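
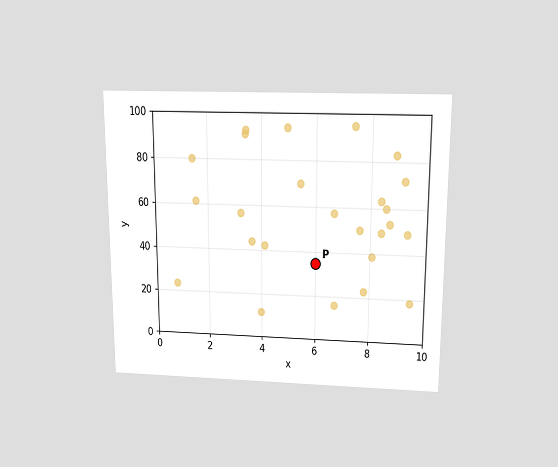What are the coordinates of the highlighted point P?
The chart is viewed slightly from above. Following the gridlines from P to each axis, P sits at (6, 35).

(6, 35)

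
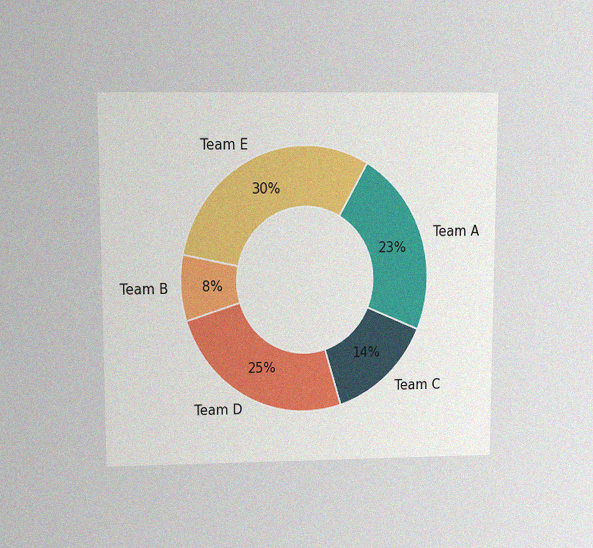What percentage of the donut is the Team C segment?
The chart is viewed slightly from above, with some photo noise. The Team C segment takes up 14% of the ring.

14%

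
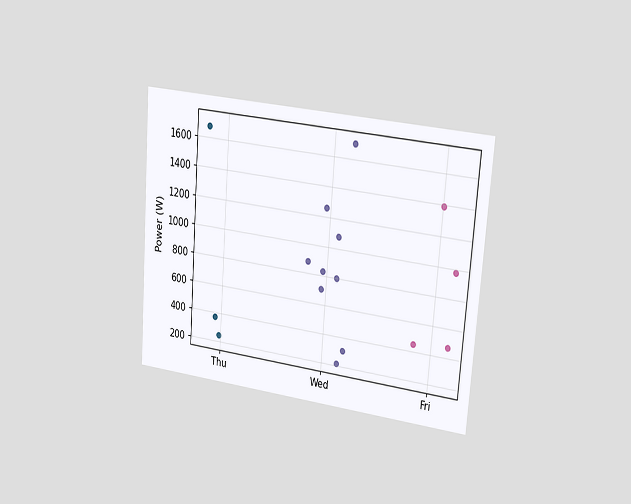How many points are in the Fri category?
The chart is tilted about 4° clockwise and viewed slightly from the right. Counting the markers in the Fri column gives 4.

4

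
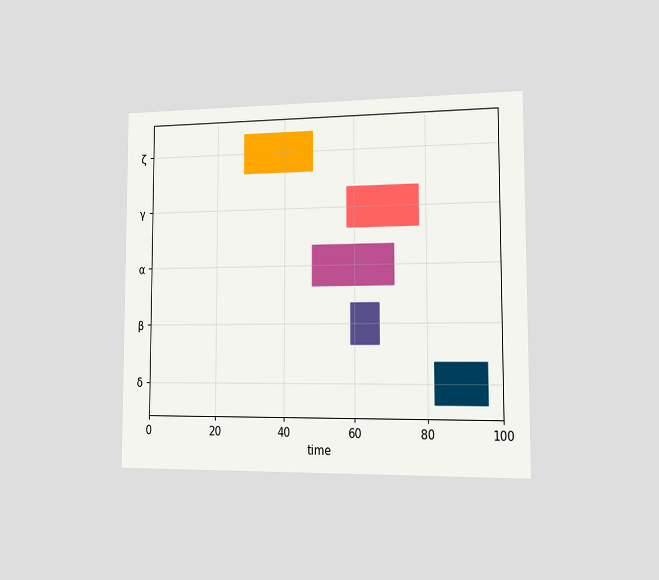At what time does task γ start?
58

The chart is viewed slightly from the right. The γ bar begins at t=58.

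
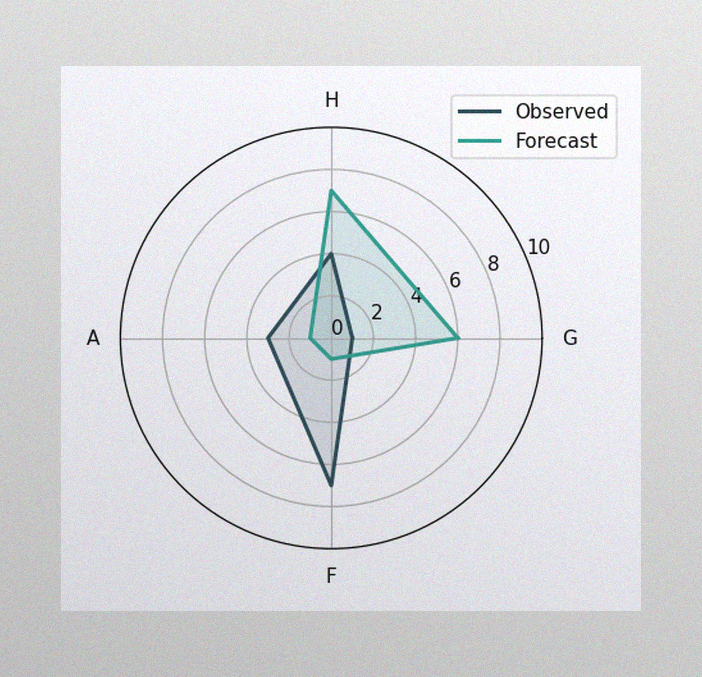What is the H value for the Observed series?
4

The image has some photo noise and uneven lighting. On the H axis, Observed reaches 4.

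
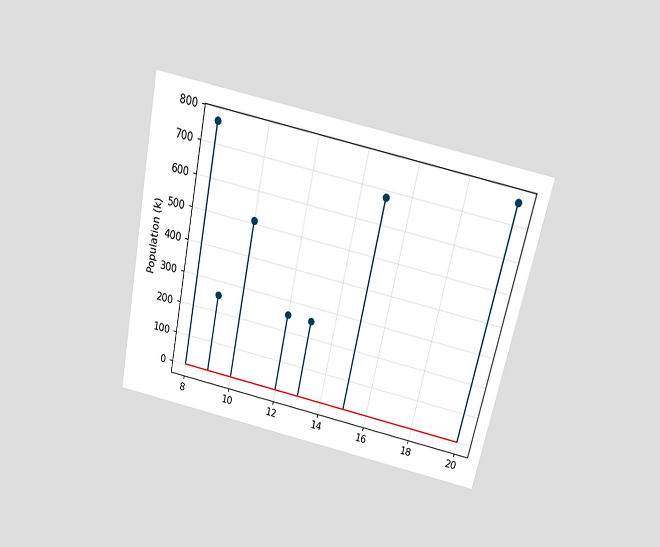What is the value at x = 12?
255k

The chart is tilted about 12° clockwise and viewed slightly from above. The stem at x=12 reaches 255k.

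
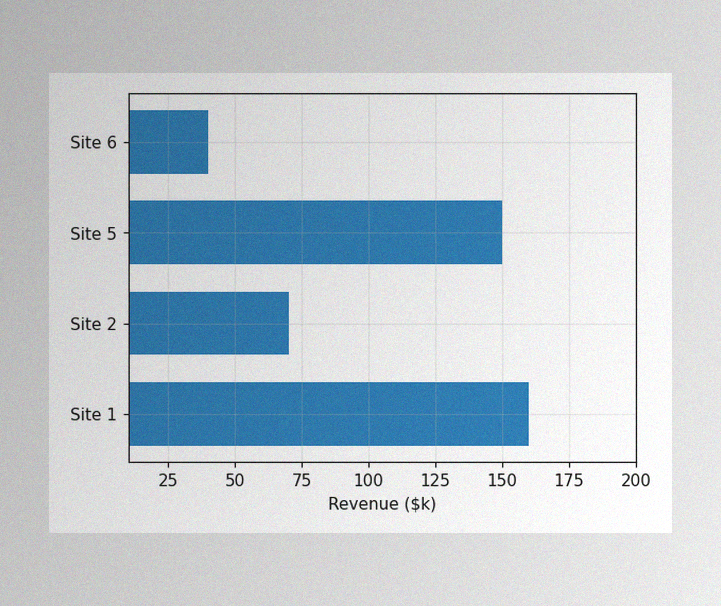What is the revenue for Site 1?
The image has some photo noise and uneven lighting. Reading along the chart's x-axis, the Site 1 bar reaches $160k.

$160k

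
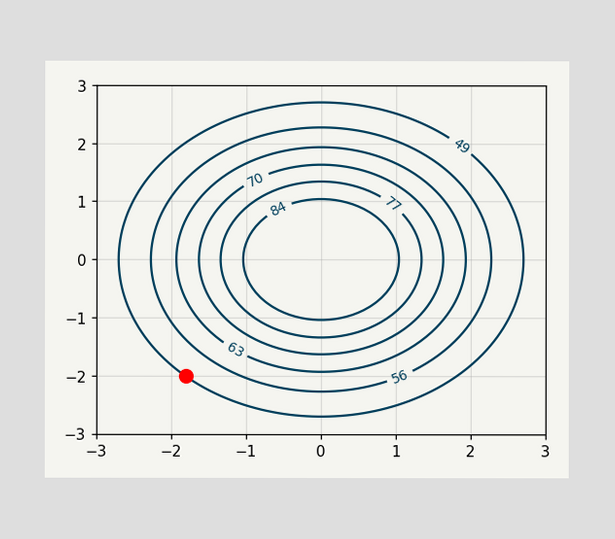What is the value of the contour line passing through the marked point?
The marked point sits on the contour labelled 49.

49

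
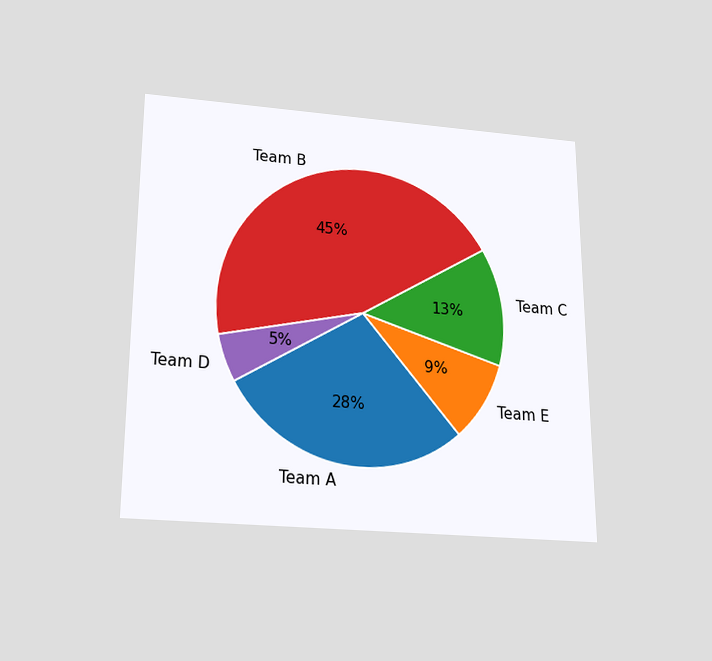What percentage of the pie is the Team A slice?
The chart is viewed slightly from below. The Team A slice takes up 28% of the pie.

28%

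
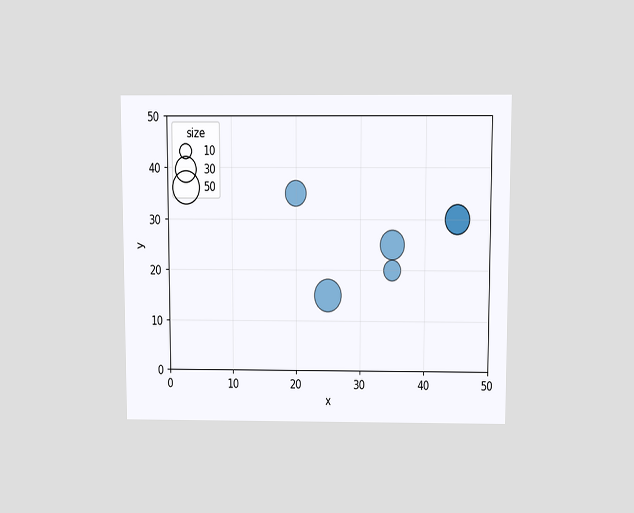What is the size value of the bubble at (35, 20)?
The chart is viewed slightly from above. Matching the bubble at (35, 20) against the size legend gives 20.

20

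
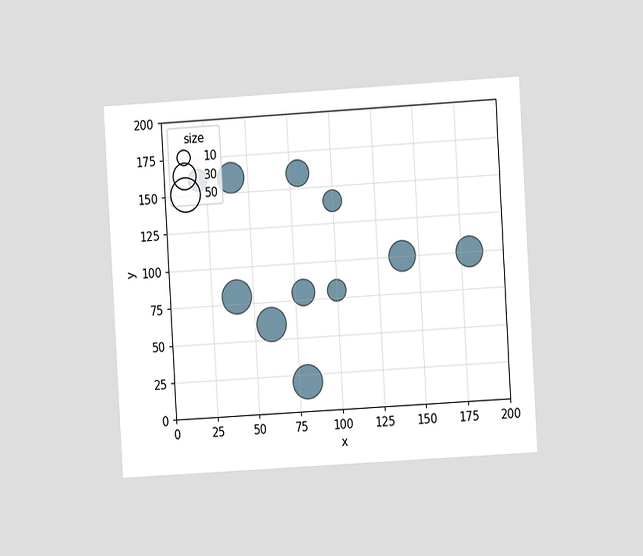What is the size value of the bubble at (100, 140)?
The chart is tilted about 3° counter-clockwise and viewed at a slight angle. Matching the bubble at (100, 140) against the size legend gives 20.

20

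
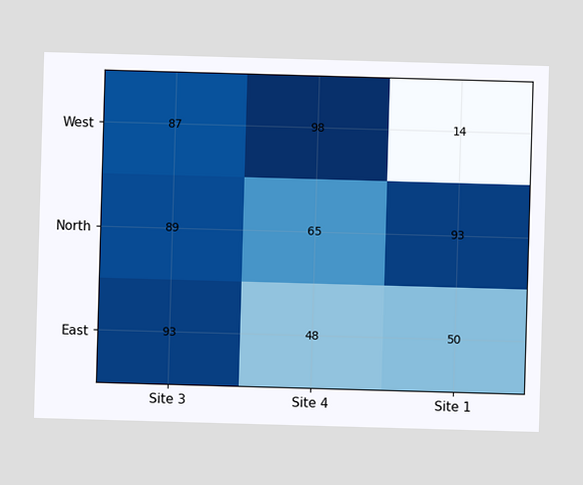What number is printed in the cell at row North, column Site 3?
89

The (North, Site 3) cell reads 89.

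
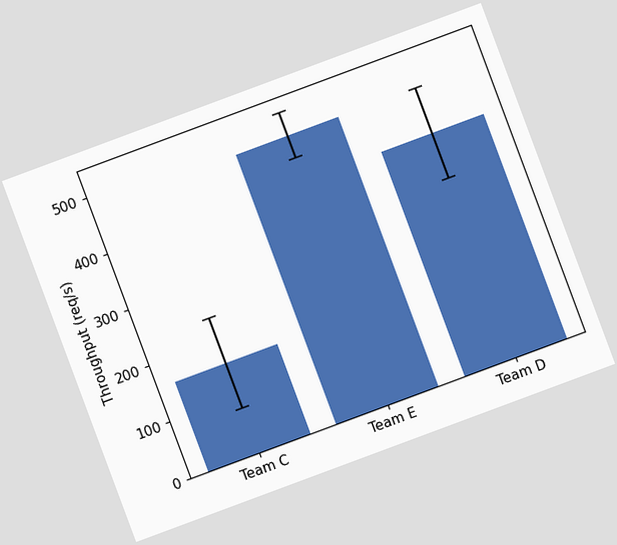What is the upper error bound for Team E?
The chart is tilted about 20° counter-clockwise. The Team E bar's upper whisker reaches 520req/s.

520req/s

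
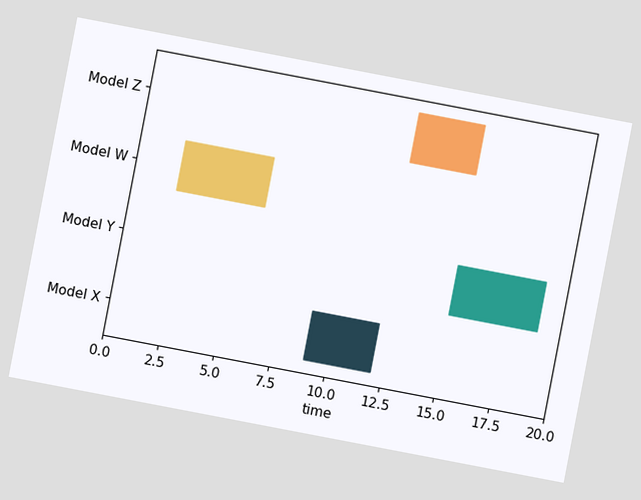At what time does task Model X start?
The chart is tilted about 11° clockwise. The Model X bar begins at t=9.

9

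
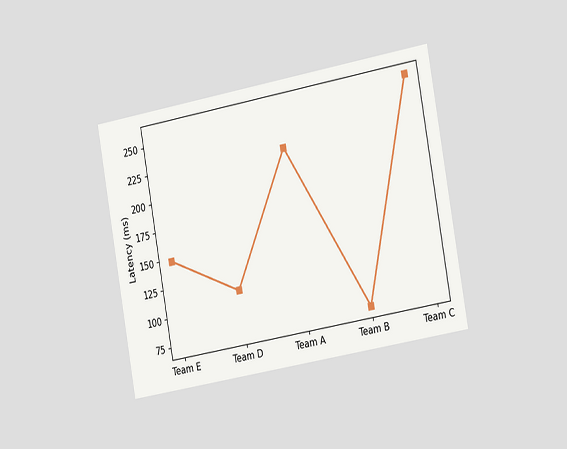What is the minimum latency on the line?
The chart is tilted about 10° counter-clockwise and viewed slightly from the right. The lowest point is at Team B, and reading across to the y-axis gives 74ms.

74ms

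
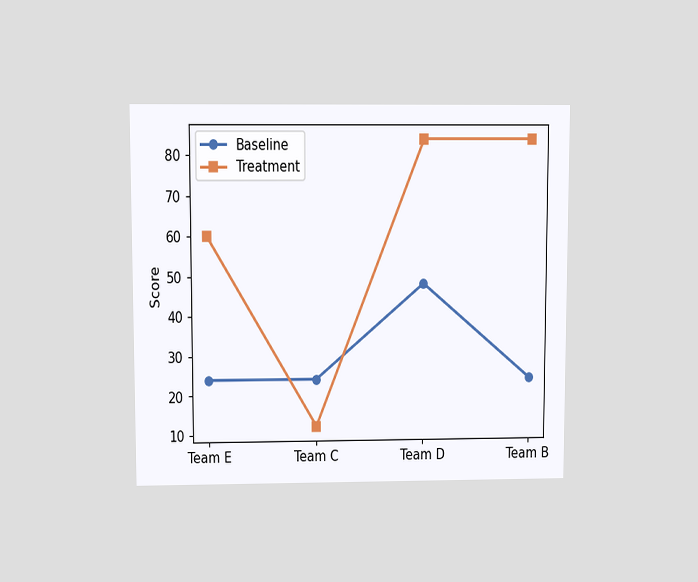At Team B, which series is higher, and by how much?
Treatment, by 60

The chart is viewed slightly from above. At Team B, Treatment sits above the other line by 60.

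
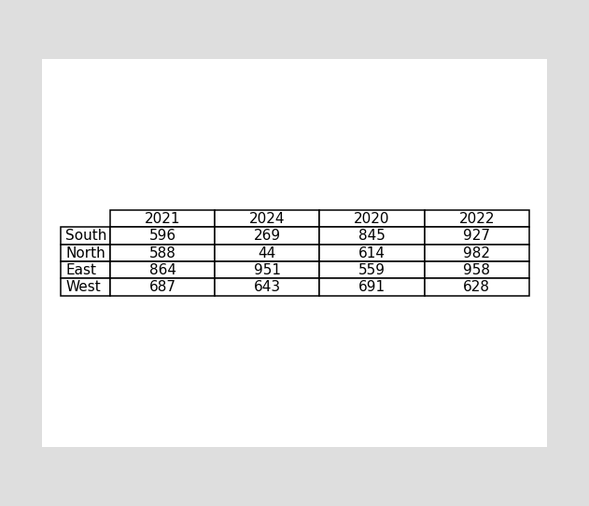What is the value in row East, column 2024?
951

The (East, 2024) cell reads 951.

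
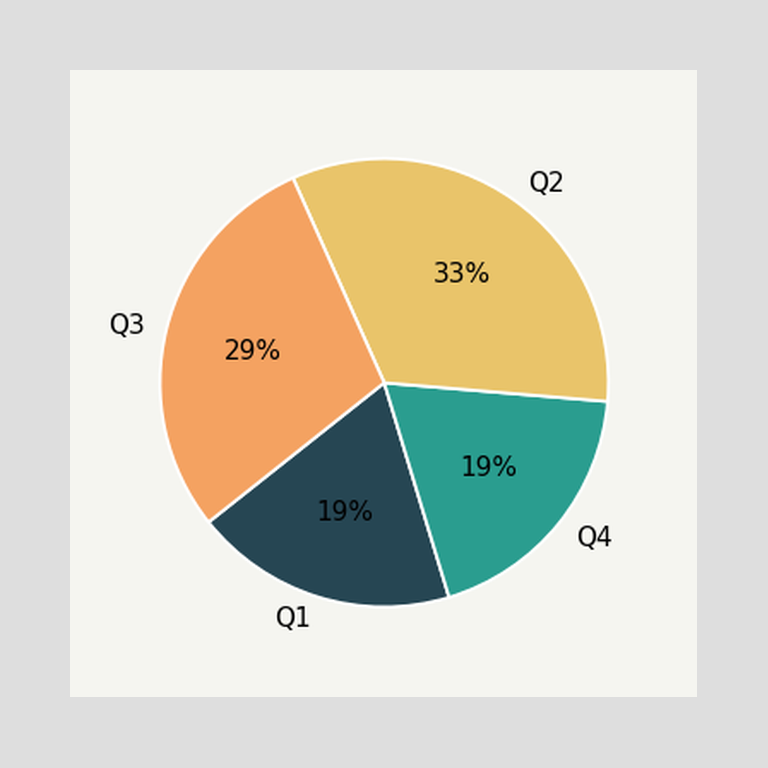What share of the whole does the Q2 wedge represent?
The Q2 slice takes up 33% of the pie.

33%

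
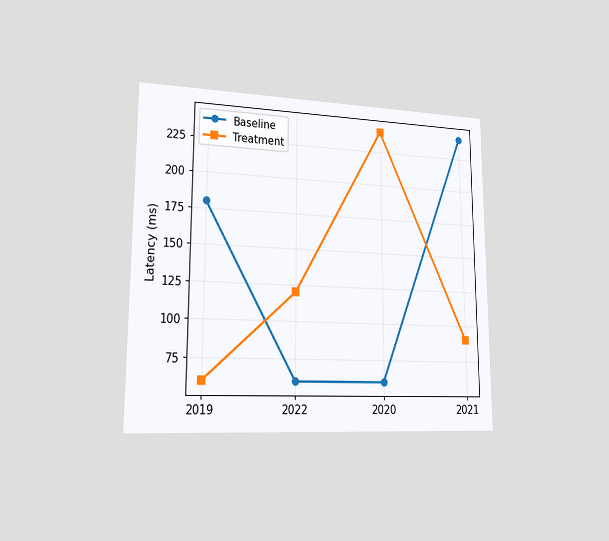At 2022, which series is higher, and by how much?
Treatment, by 60ms

The chart is viewed slightly from the left. At 2022, Treatment sits above the other line by 60ms.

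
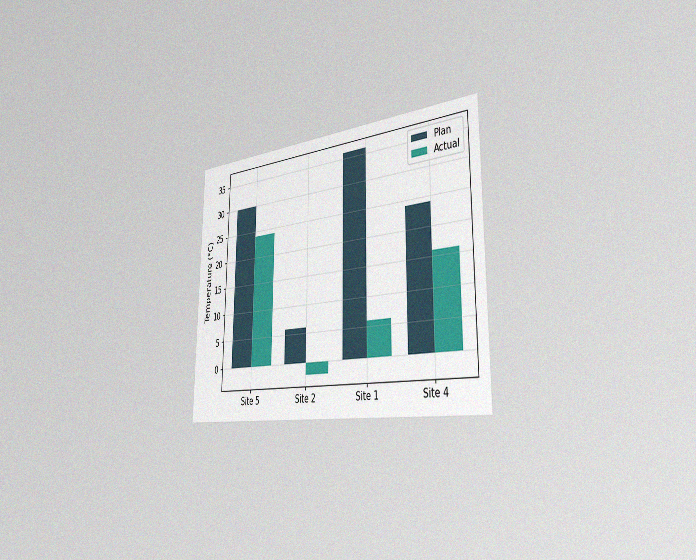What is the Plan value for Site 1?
36°C

The chart is viewed slightly from the right, with some photo noise. The Plan bar at Site 1 reaches 36°C on the y-axis.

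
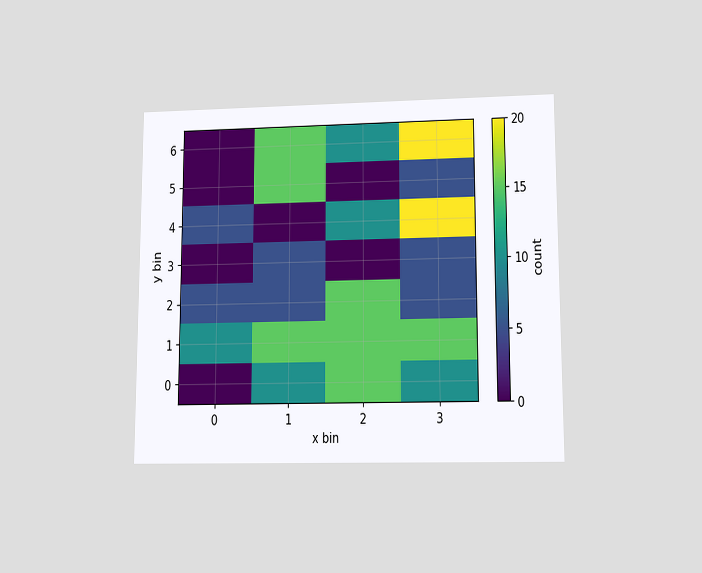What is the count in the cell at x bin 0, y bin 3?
The chart is viewed at a slight angle. Matching the cell (0, 3) against the colorbar gives 0.

0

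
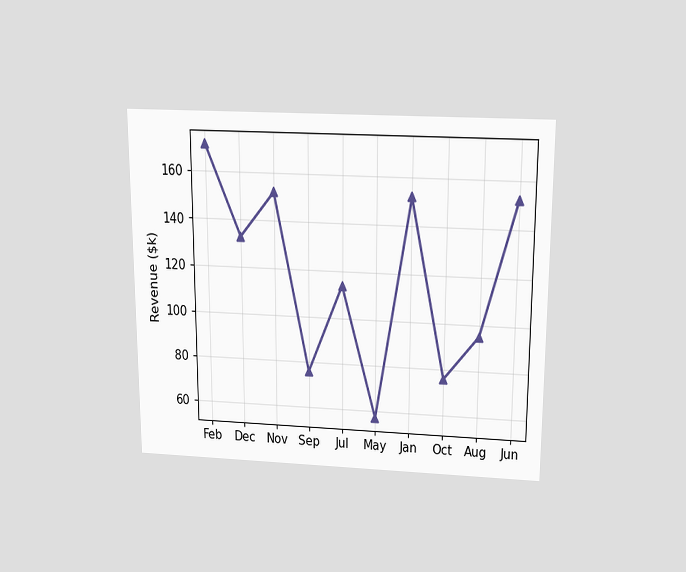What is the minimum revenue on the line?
The chart is viewed slightly from above. The lowest point is at May, and reading across to the y-axis gives $57k.

$57k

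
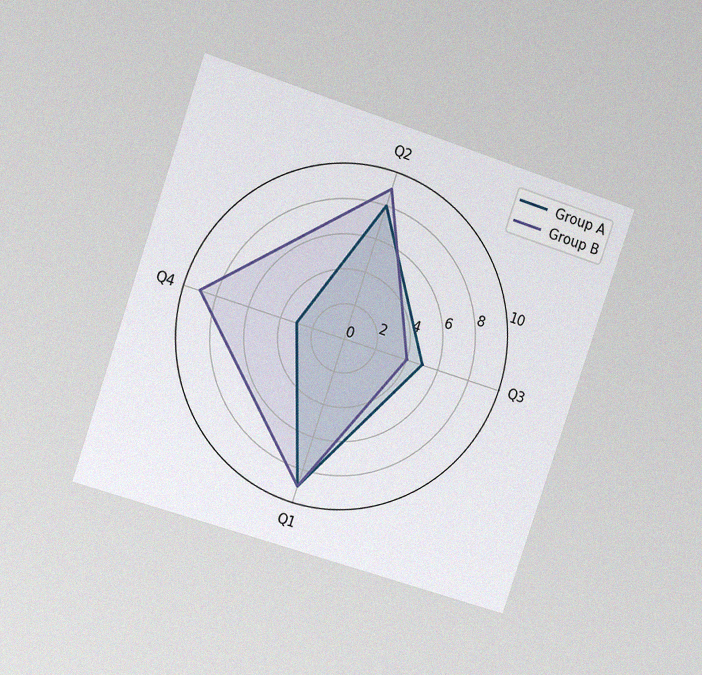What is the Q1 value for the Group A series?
9

The chart is tilted about 18° clockwise and viewed slightly from the left, with some photo noise. On the Q1 axis, Group A reaches 9.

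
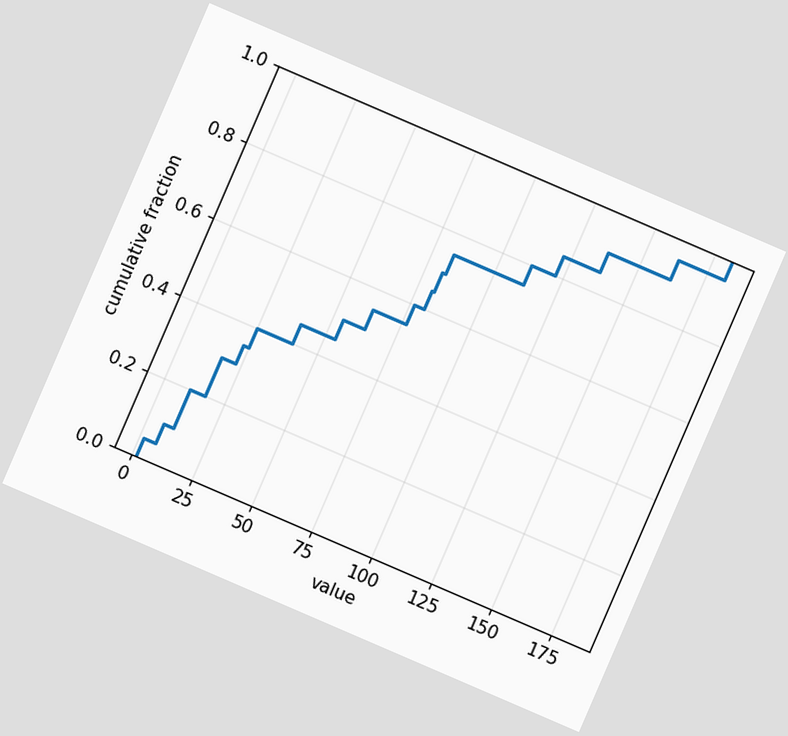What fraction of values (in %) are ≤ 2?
The chart is tilted about 23° clockwise. At x=2 the ECDF step is at 5%.

5%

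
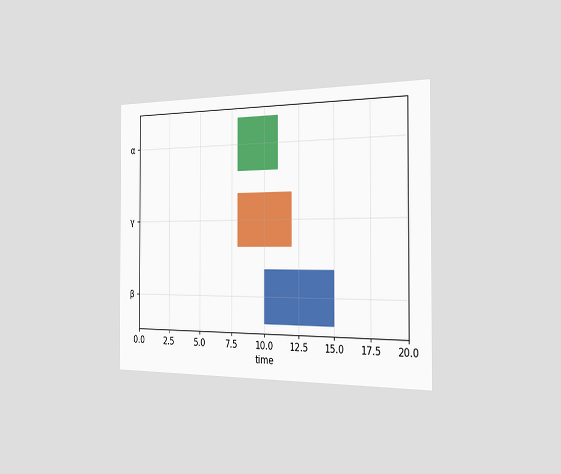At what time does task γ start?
8

The chart is viewed slightly from the right. The γ bar begins at t=8.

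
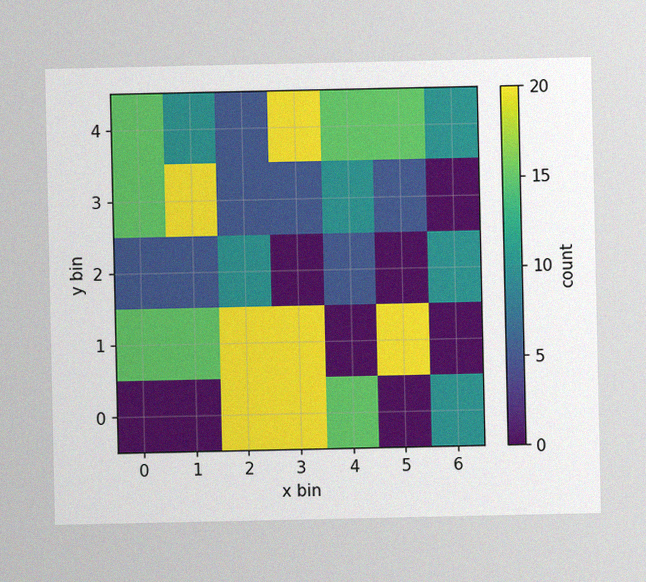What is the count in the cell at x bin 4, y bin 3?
10

The image has some photo noise and uneven lighting. Matching the cell (4, 3) against the colorbar gives 10.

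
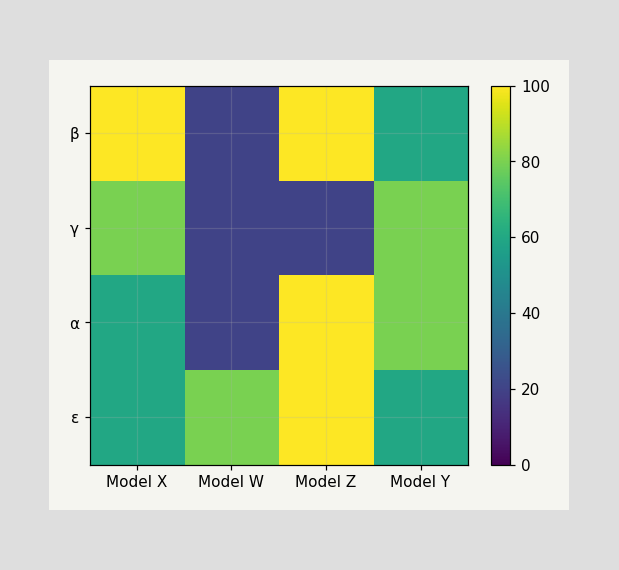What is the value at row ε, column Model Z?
100

Matching cell (ε, Model Z) against the colorbar gives 100.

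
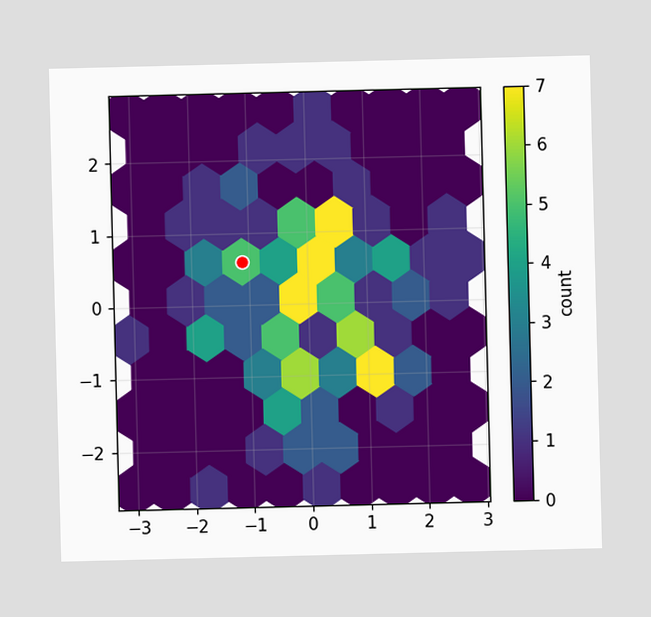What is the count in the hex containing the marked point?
The marked hex reads 5 on the colorbar.

5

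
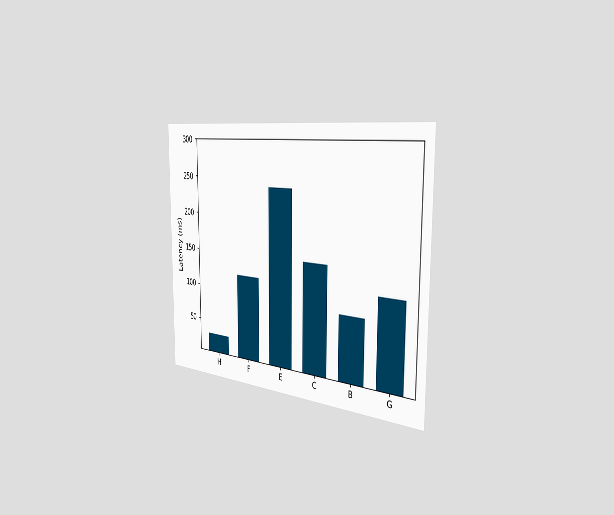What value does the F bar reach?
120ms

The chart is viewed slightly from the right. Reading along the chart's y-axis, the F bar reaches 120ms.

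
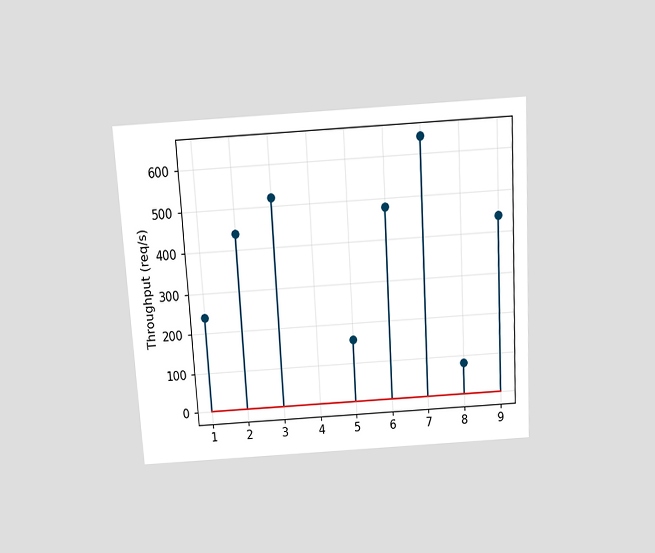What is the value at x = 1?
240req/s

The chart is tilted about 3° counter-clockwise and viewed slightly from above. The stem at x=1 reaches 240req/s.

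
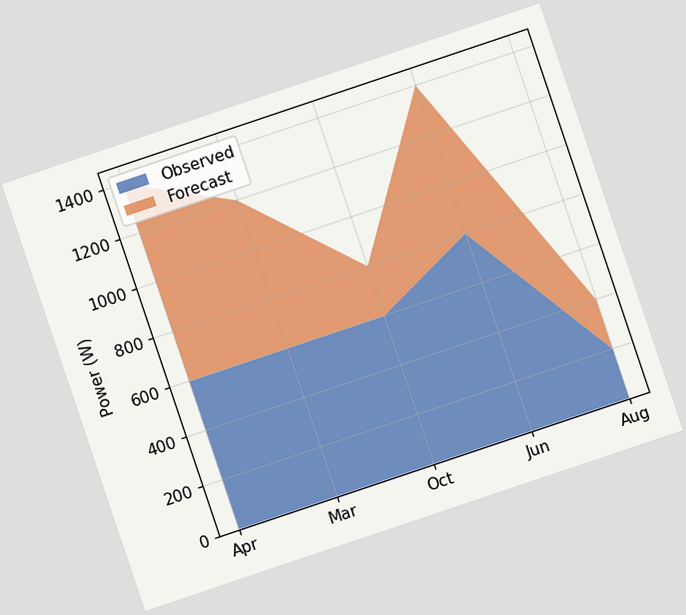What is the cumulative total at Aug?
The chart is tilted about 19° counter-clockwise. The stacked total at Aug reaches 400W.

400W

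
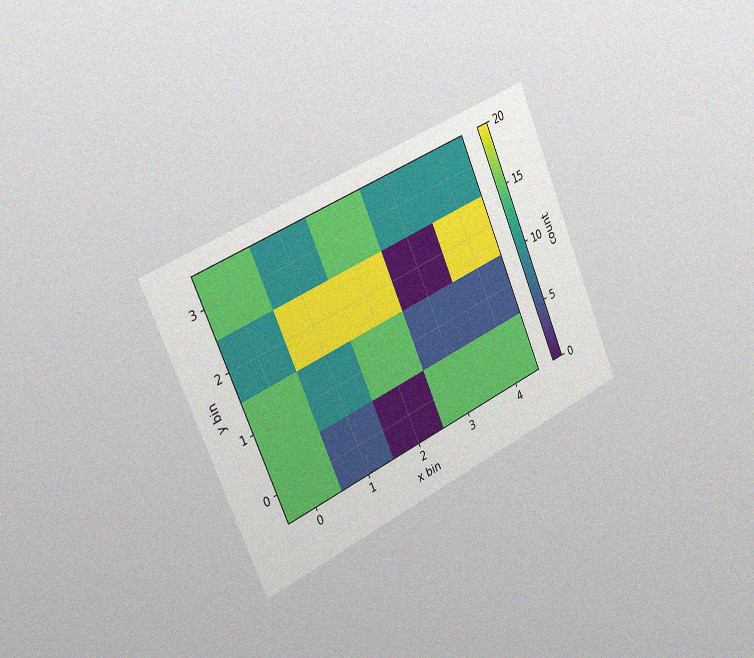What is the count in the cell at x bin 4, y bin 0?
The chart is tilted about 24° counter-clockwise and viewed slightly from the left, with some photo noise. Matching the cell (4, 0) against the colorbar gives 15.

15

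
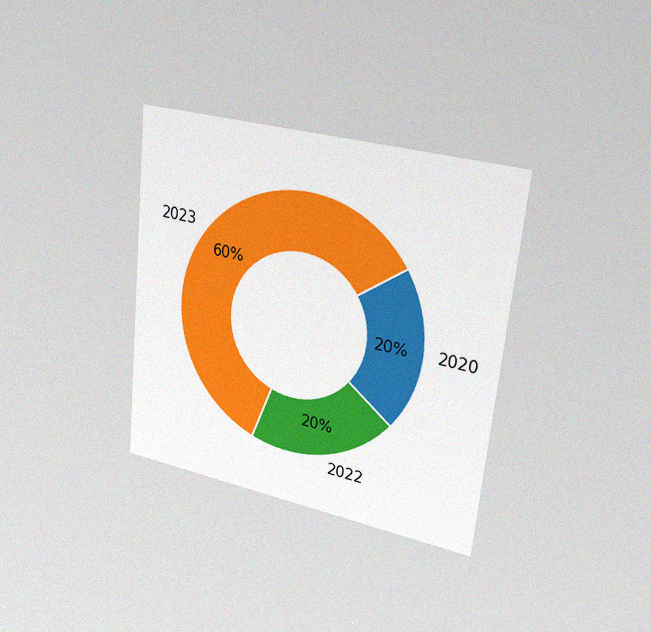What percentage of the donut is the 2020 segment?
The chart is tilted about 6° clockwise and viewed slightly from the right, with some photo noise. The 2020 segment takes up 20% of the ring.

20%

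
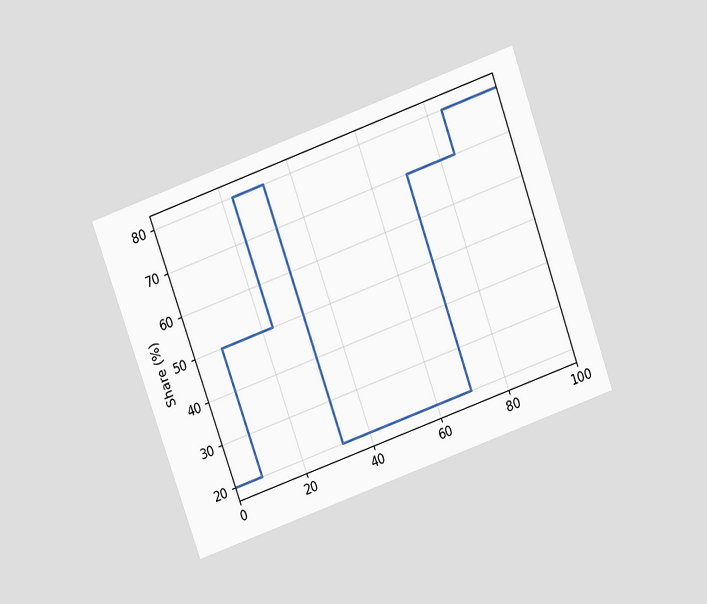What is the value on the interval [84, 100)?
80%

The chart is tilted about 20° counter-clockwise and viewed slightly from above. On [84, 100) the step sits at 80%.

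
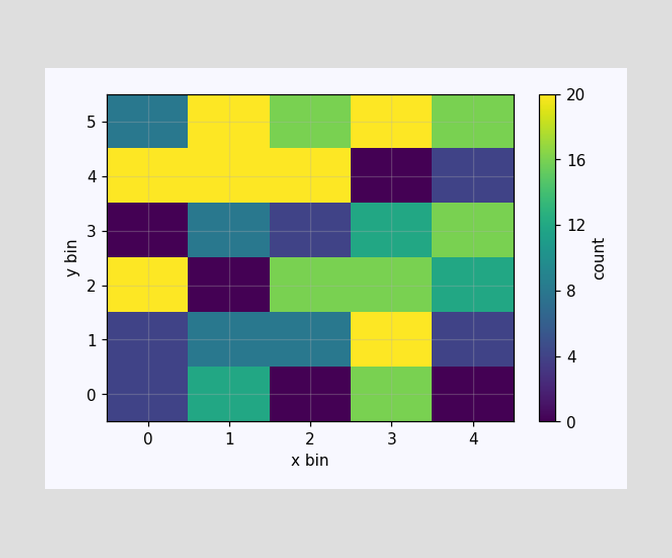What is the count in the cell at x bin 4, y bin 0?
Matching the cell (4, 0) against the colorbar gives 0.

0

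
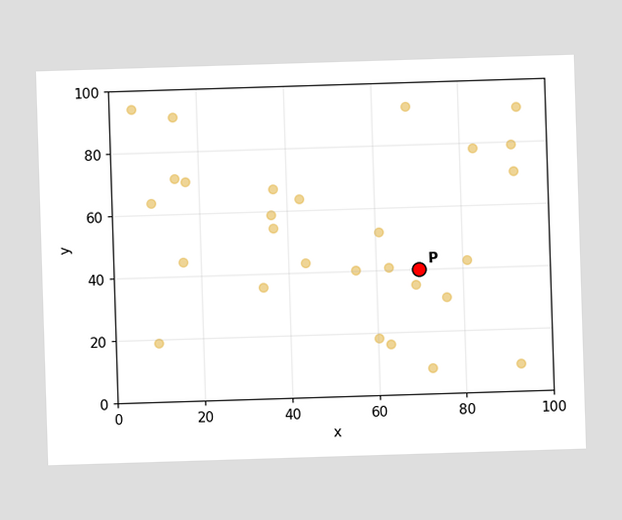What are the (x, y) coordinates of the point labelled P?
(70, 40)

Following the gridlines from P to each axis, P sits at (70, 40).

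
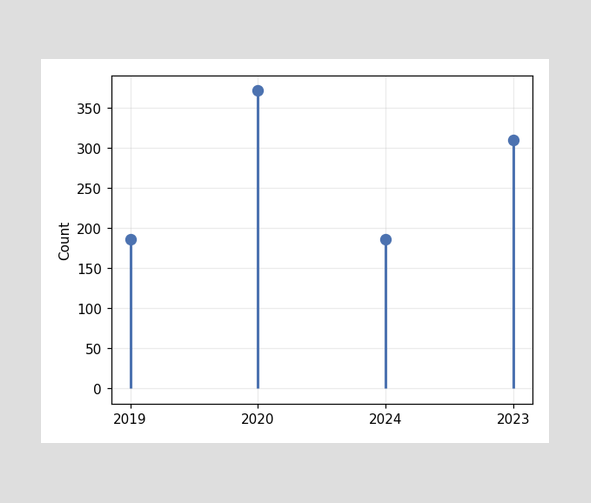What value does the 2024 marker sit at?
186

The 2024 marker sits at 186.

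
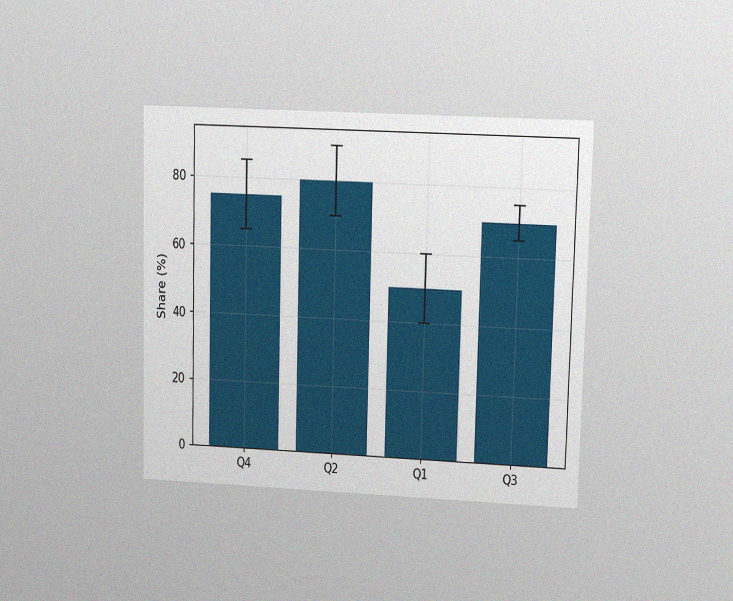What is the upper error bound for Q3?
The chart is viewed at a slight angle, with some photo noise. The Q3 bar's upper whisker reaches 75%.

75%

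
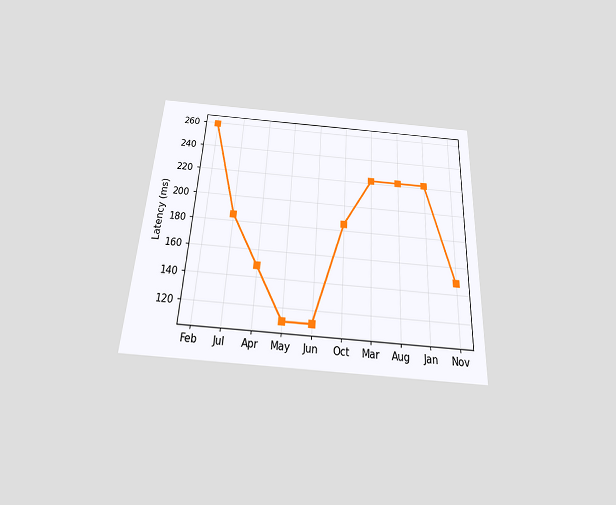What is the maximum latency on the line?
259ms

The chart is tilted about 3° clockwise and viewed slightly from below. The highest point is at Feb, and reading across to the y-axis gives 259ms.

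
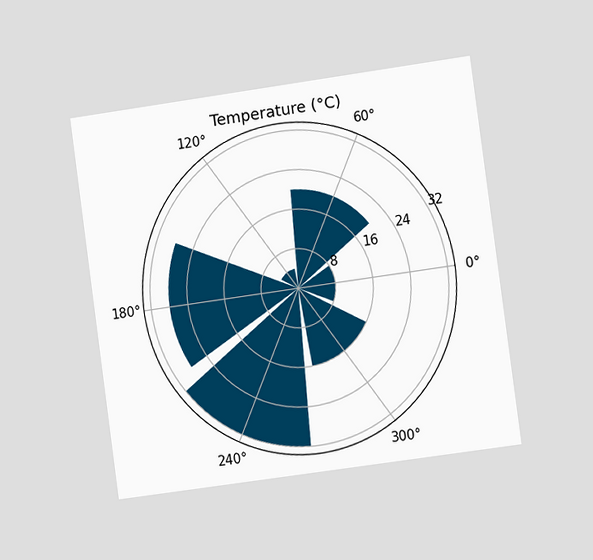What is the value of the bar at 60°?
20°C

The chart is tilted about 8° counter-clockwise and viewed at a slight angle. The bar at 60° reaches 20°C on the radial axis.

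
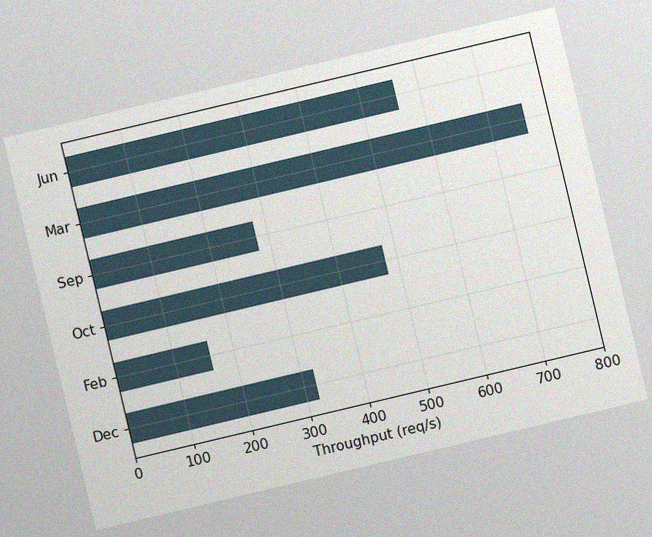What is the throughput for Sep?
280req/s

The chart is tilted about 13° counter-clockwise, with some photo noise. Reading along the chart's x-axis, the Sep bar reaches 280req/s.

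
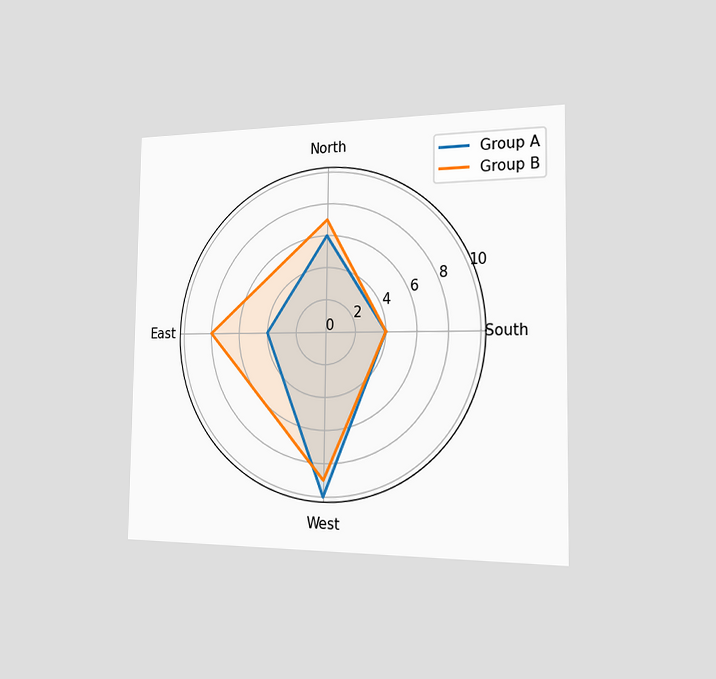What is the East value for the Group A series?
4

The chart is viewed slightly from the right. On the East axis, Group A reaches 4.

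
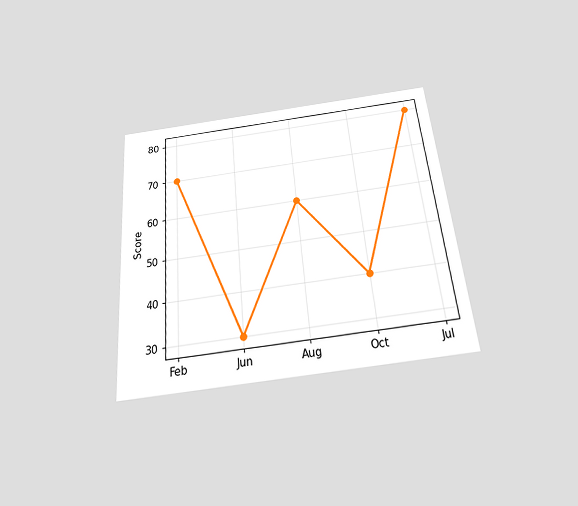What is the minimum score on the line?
30

The chart is tilted about 5° counter-clockwise and viewed slightly from below. The lowest point is at Jun, and reading across to the y-axis gives 30.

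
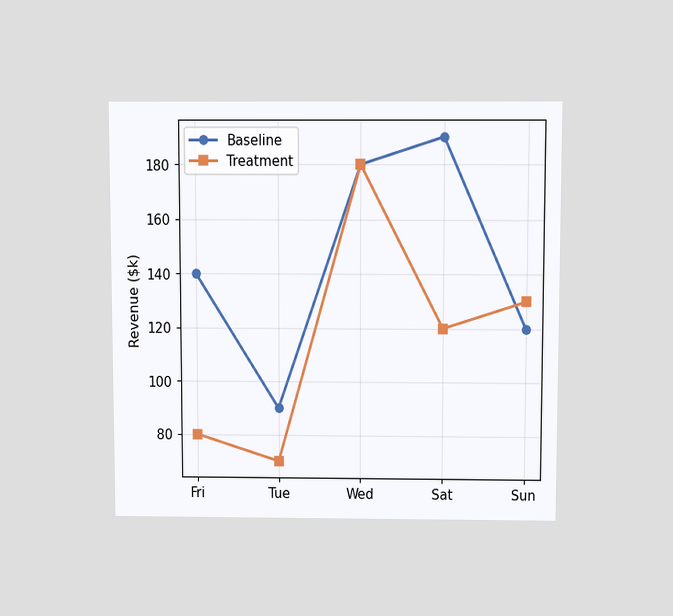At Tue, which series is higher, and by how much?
Baseline, by $20k

The chart is viewed slightly from above. At Tue, Baseline sits above the other line by $20k.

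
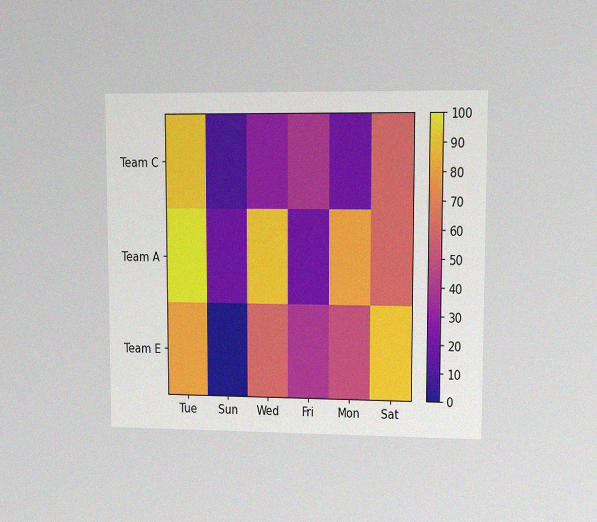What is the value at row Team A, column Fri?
20

The chart is viewed at a slight angle, with some photo noise. Matching cell (Team A, Fri) against the colorbar gives 20.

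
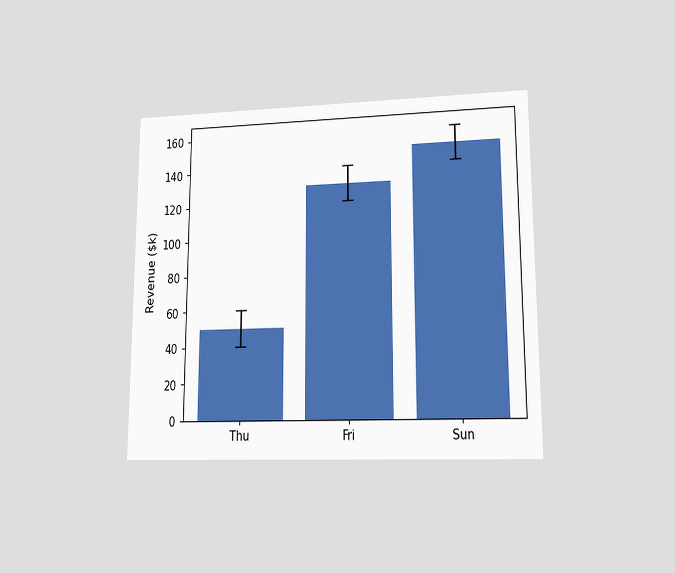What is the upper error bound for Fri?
The chart is viewed at a slight angle. The Fri bar's upper whisker reaches $140k.

$140k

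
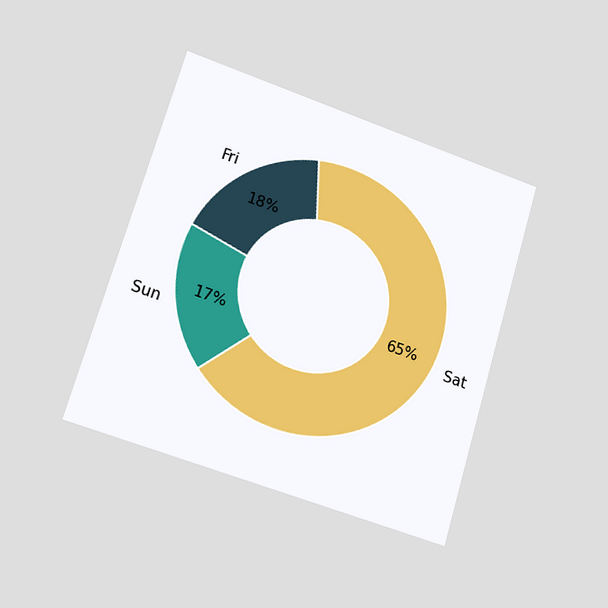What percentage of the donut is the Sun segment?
The chart is tilted about 16° clockwise and viewed slightly from the left. The Sun segment takes up 17% of the ring.

17%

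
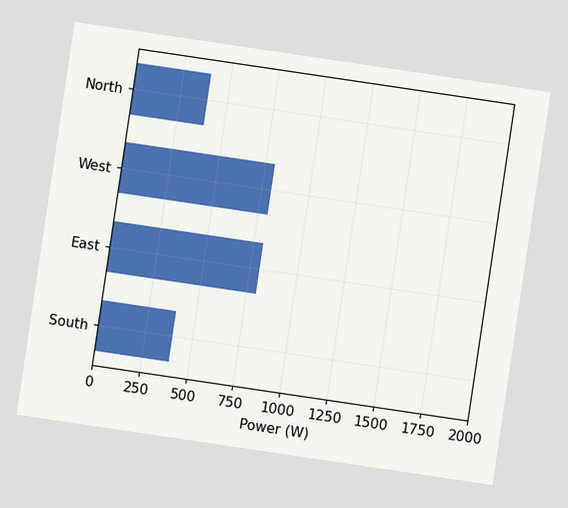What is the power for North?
400W

The chart is tilted about 8° clockwise. Reading along the chart's x-axis, the North bar reaches 400W.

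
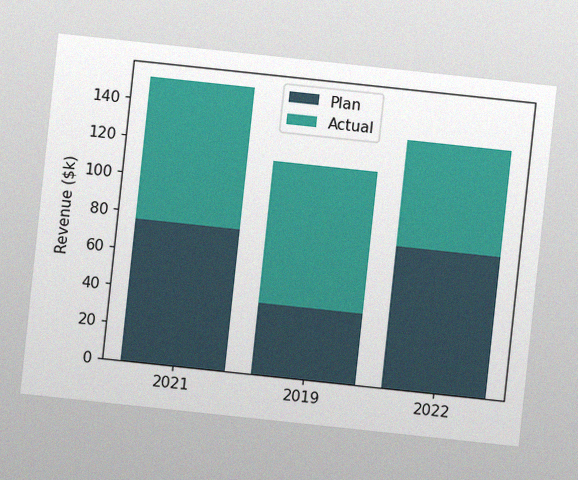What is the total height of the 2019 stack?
$114k

The chart is tilted about 6° clockwise, with some photo noise. The 2019 stack's top reaches $114k on the y-axis.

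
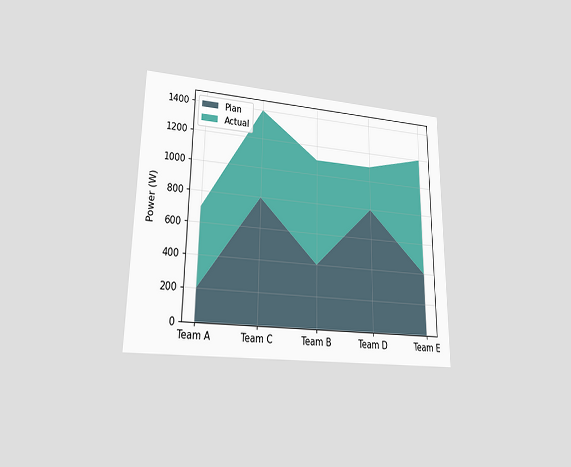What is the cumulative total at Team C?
1400W

The chart is viewed at a slight angle. The stacked total at Team C reaches 1400W.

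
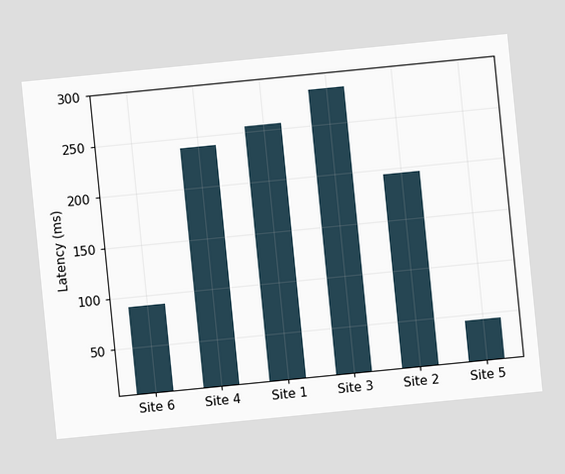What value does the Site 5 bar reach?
The chart is tilted about 6° counter-clockwise. Reading along the chart's y-axis, the Site 5 bar reaches 45ms.

45ms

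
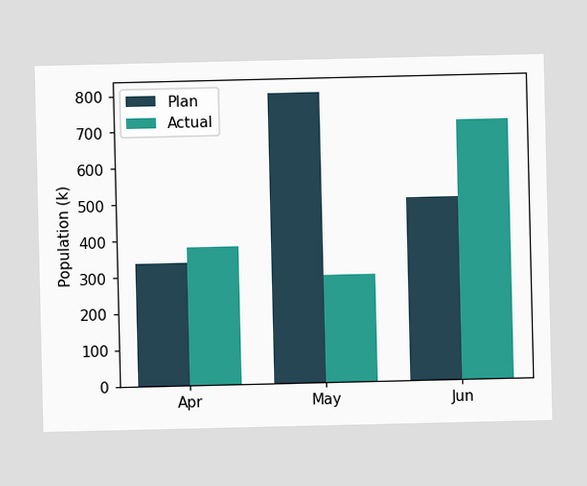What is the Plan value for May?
798k

The Plan bar at May reaches 798k on the y-axis.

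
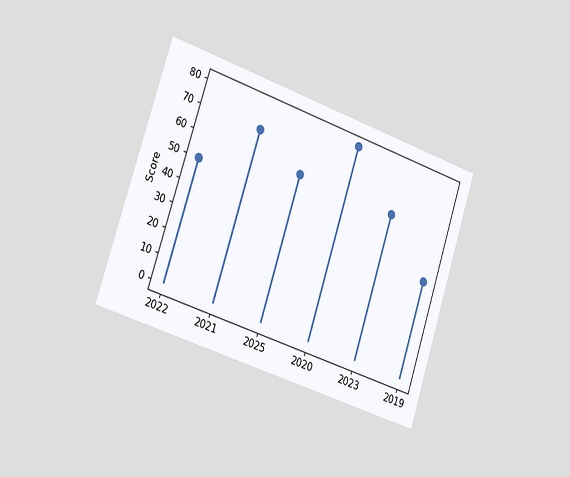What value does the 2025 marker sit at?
60

The chart is tilted about 18° clockwise and viewed slightly from the left. The 2025 marker sits at 60.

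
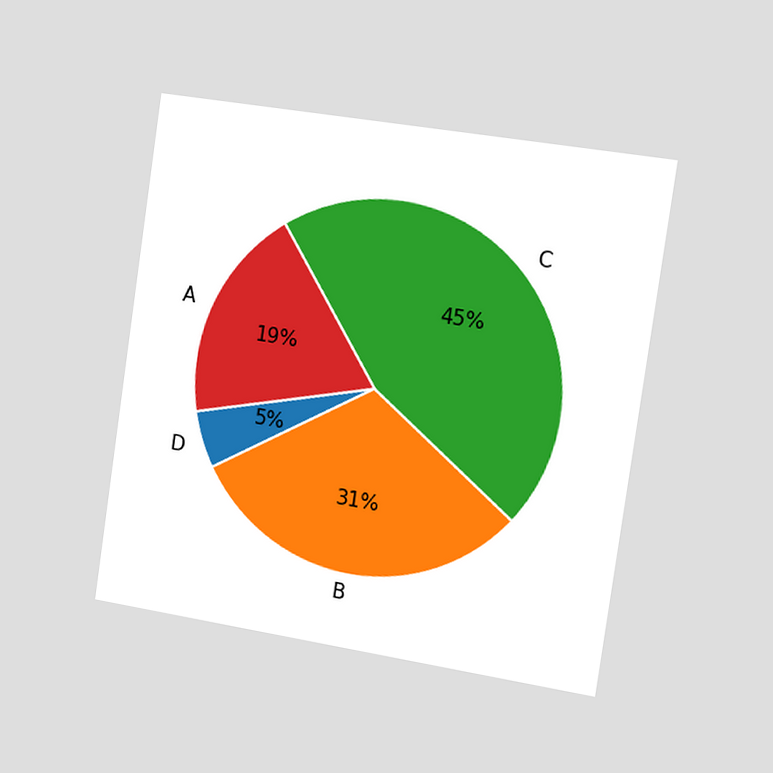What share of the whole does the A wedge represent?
19%

The chart is tilted about 8° clockwise and viewed slightly from the right. The A slice takes up 19% of the pie.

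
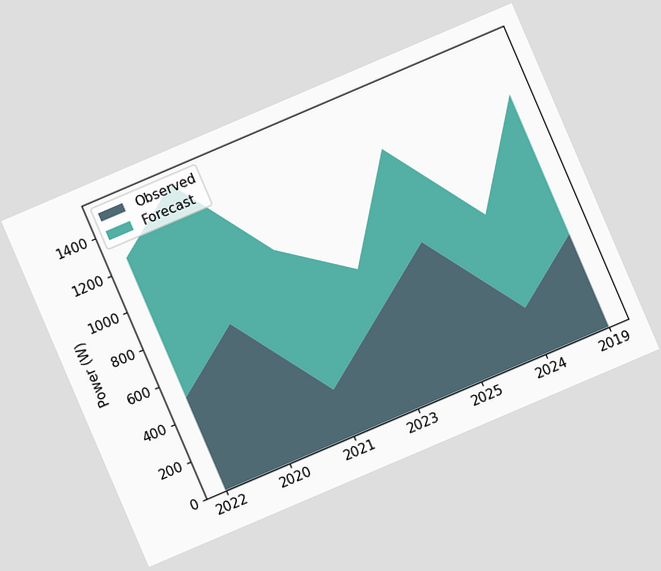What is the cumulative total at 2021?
1000W

The chart is tilted about 23° counter-clockwise. The stacked total at 2021 reaches 1000W.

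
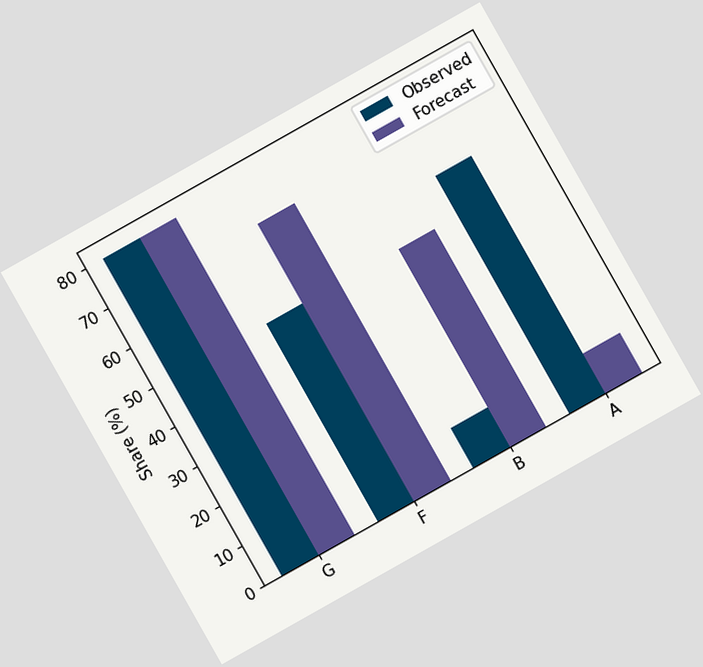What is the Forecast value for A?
The chart is tilted about 29° counter-clockwise. The Forecast bar at A reaches 10% on the y-axis.

10%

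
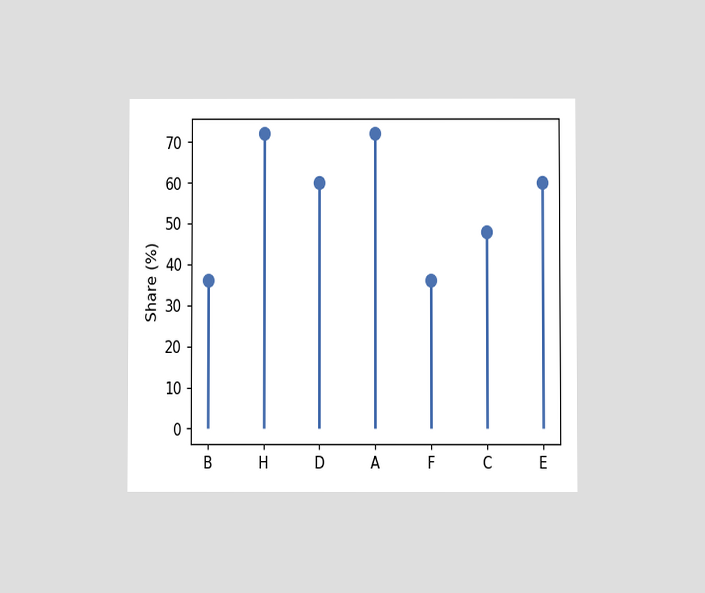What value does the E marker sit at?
60%

The chart is viewed at a slight angle. The E marker sits at 60%.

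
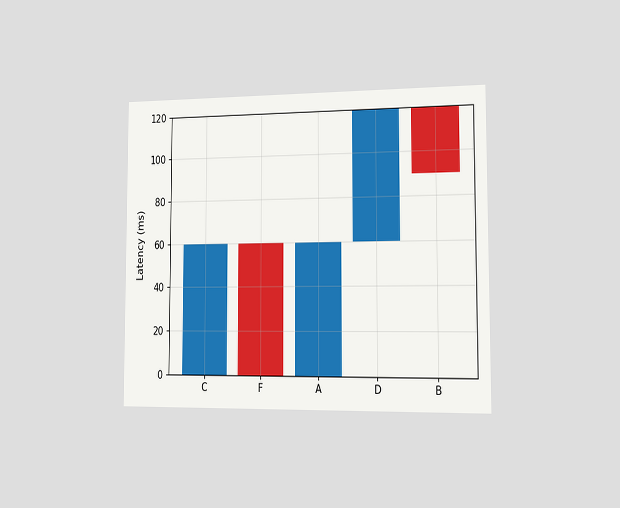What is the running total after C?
The chart is viewed slightly from the right. After C the running total reaches 60ms.

60ms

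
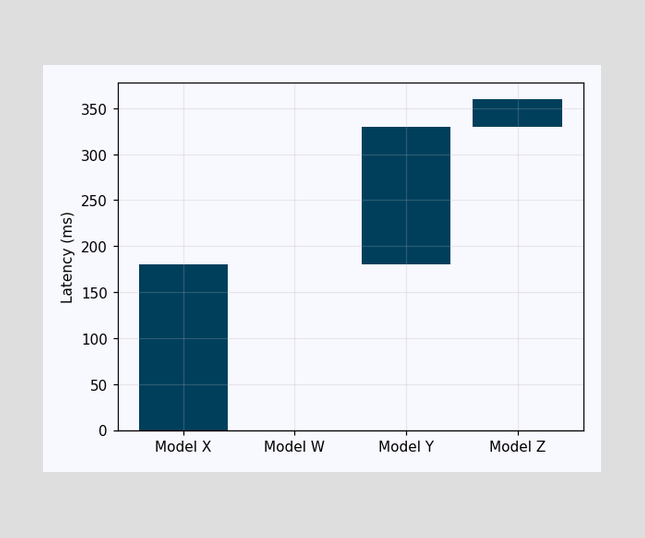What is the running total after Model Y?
After Model Y the running total reaches 330ms.

330ms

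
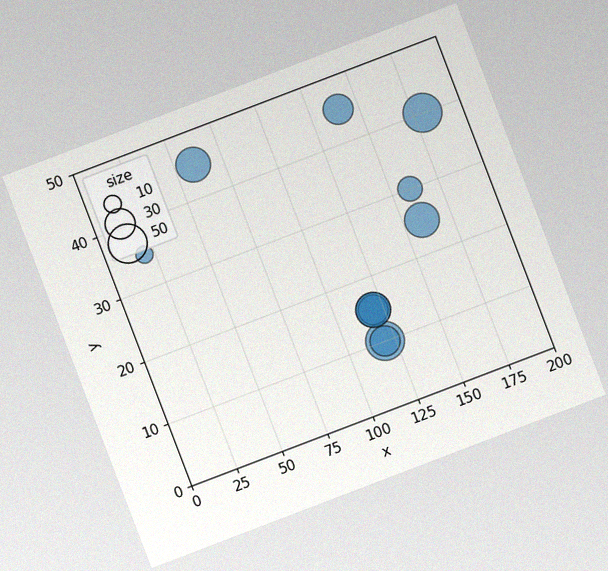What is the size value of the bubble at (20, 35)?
The chart is tilted about 21° counter-clockwise, with some photo noise. Matching the bubble at (20, 35) against the size legend gives 10.

10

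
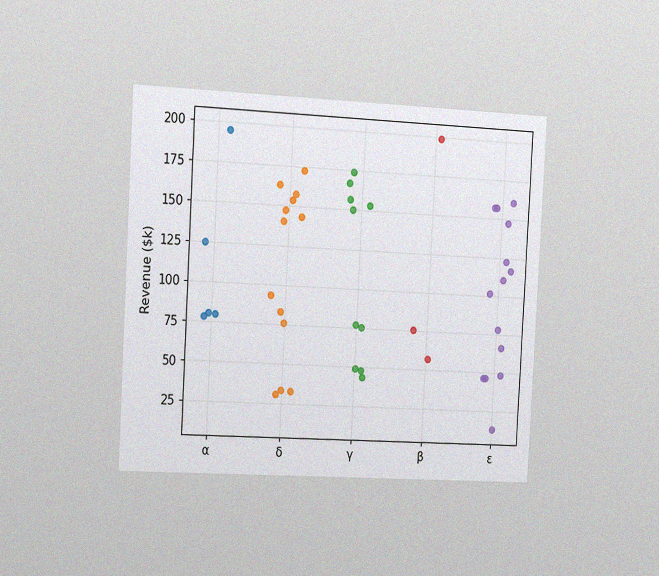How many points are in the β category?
The chart is tilted about 3° clockwise and viewed slightly from the left, with some photo noise. Counting the markers in the β column gives 3.

3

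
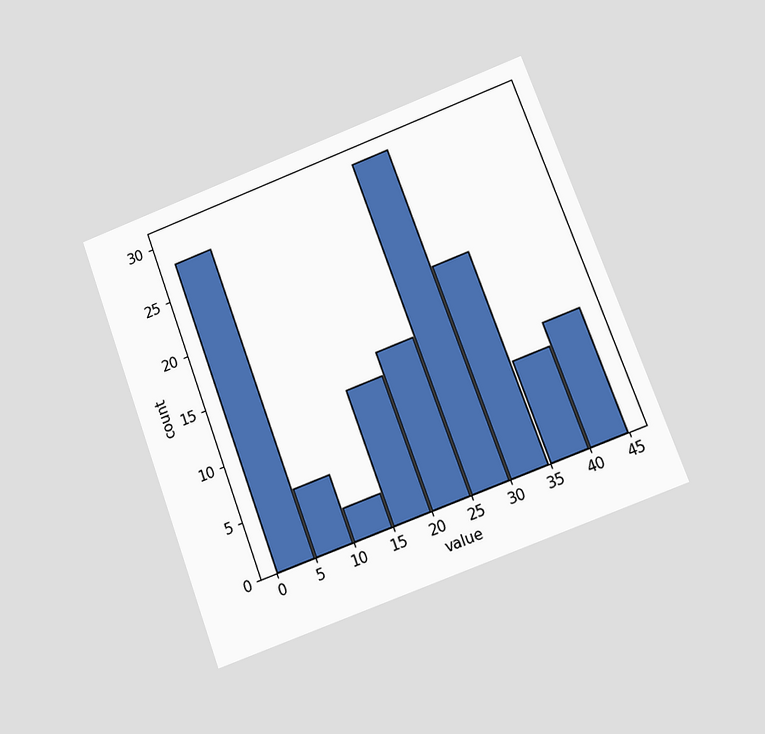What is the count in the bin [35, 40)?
The chart is tilted about 20° counter-clockwise and viewed at a slight angle. The [35, 40) bin has height 9.

9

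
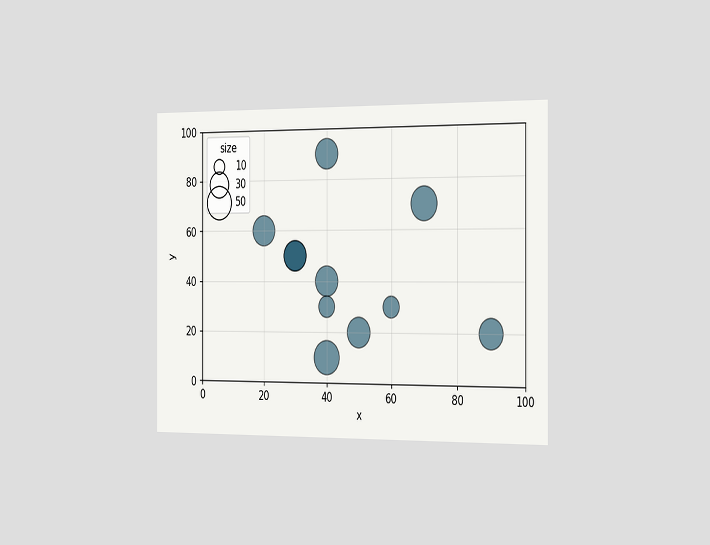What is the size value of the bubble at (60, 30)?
20

The chart is viewed slightly from the right. Matching the bubble at (60, 30) against the size legend gives 20.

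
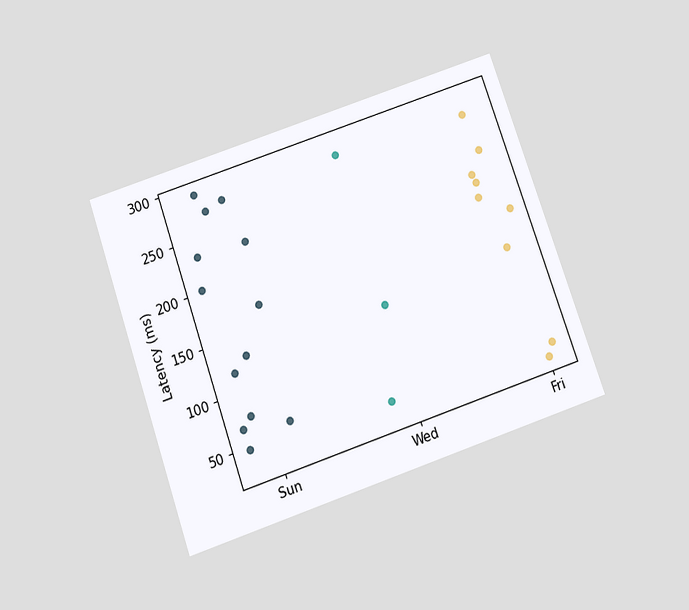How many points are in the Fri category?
9

The chart is tilted about 19° counter-clockwise and viewed slightly from below. Counting the markers in the Fri column gives 9.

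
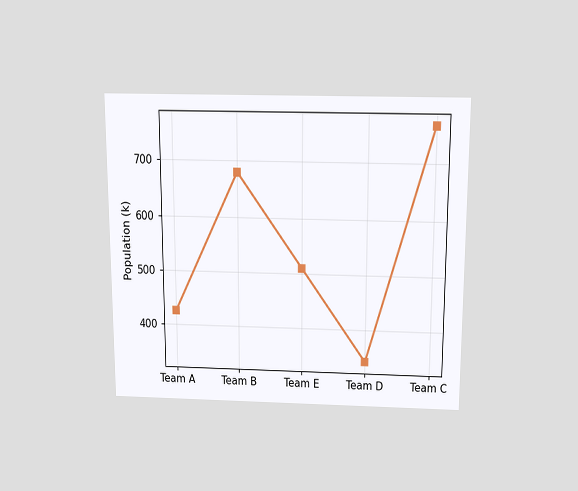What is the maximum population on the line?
765k

The chart is viewed slightly from above. The highest point is at Team C, and reading across to the y-axis gives 765k.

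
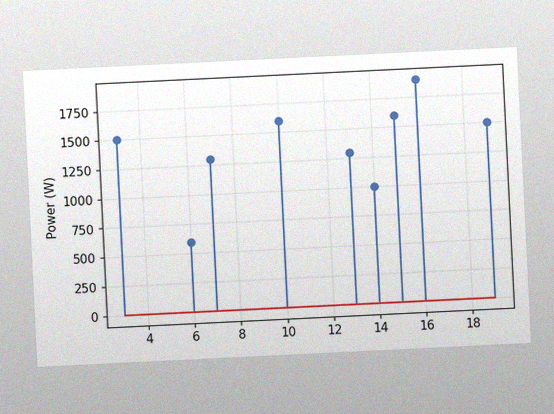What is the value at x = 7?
The chart is tilted about 3° counter-clockwise, with some photo noise. The stem at x=7 reaches 1300W.

1300W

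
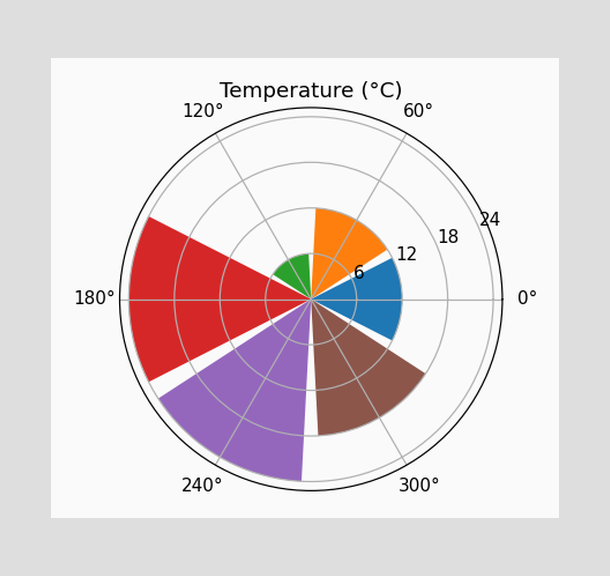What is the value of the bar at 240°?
24°C

The bar at 240° reaches 24°C on the radial axis.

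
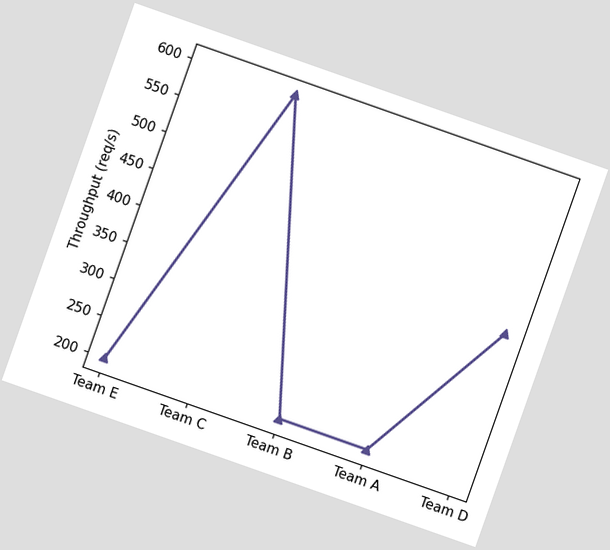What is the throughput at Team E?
The chart is tilted about 19° clockwise. At Team E, the line is at 200req/s.

200req/s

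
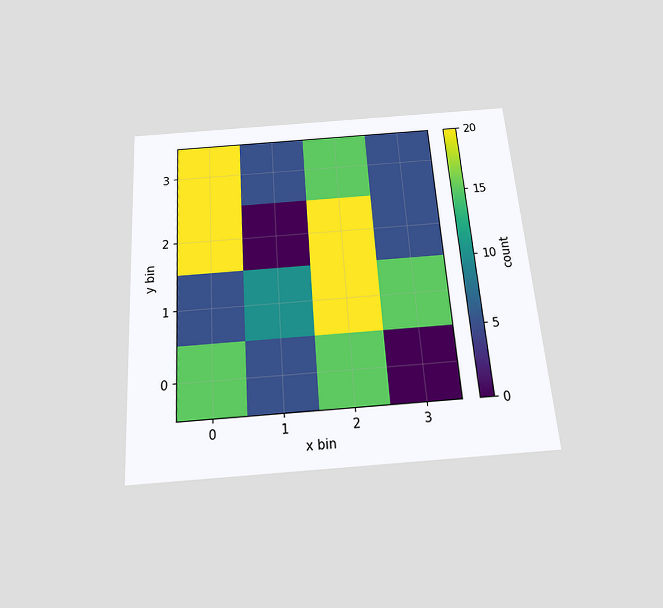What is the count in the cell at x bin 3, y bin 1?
The chart is tilted about 4° counter-clockwise and viewed slightly from below. Matching the cell (3, 1) against the colorbar gives 15.

15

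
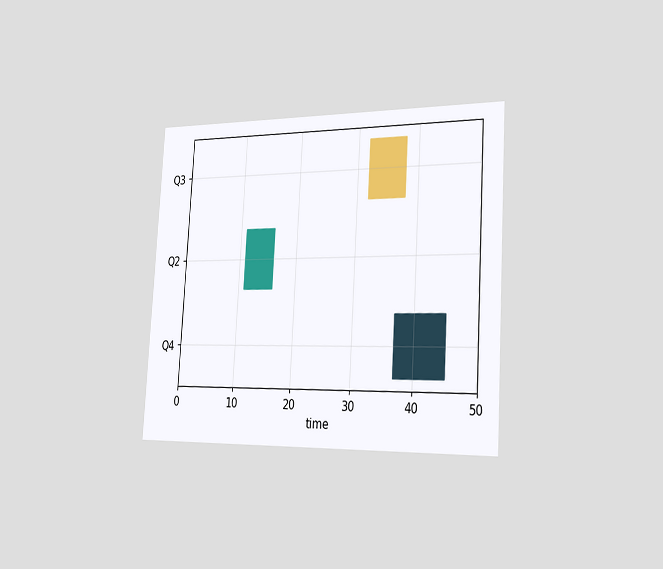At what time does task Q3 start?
32

The chart is tilted about 3° clockwise and viewed slightly from the right. The Q3 bar begins at t=32.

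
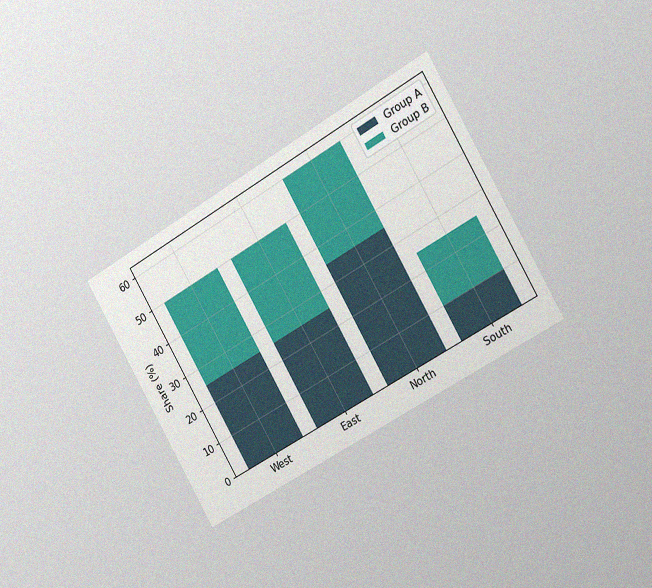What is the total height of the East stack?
50%

The chart is tilted about 30° counter-clockwise and viewed slightly from the right, with some photo noise. The East stack's top reaches 50% on the y-axis.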